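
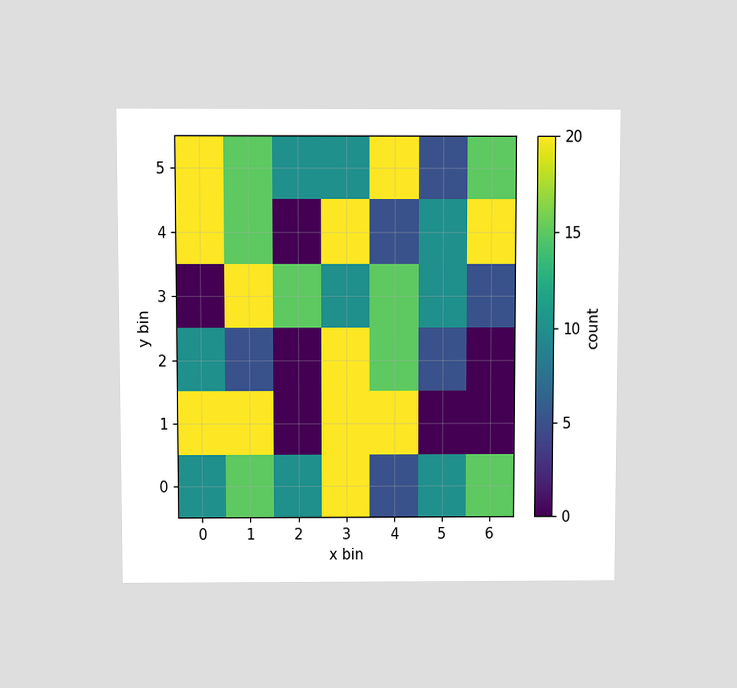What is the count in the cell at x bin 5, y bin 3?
10

The chart is viewed slightly from above. Matching the cell (5, 3) against the colorbar gives 10.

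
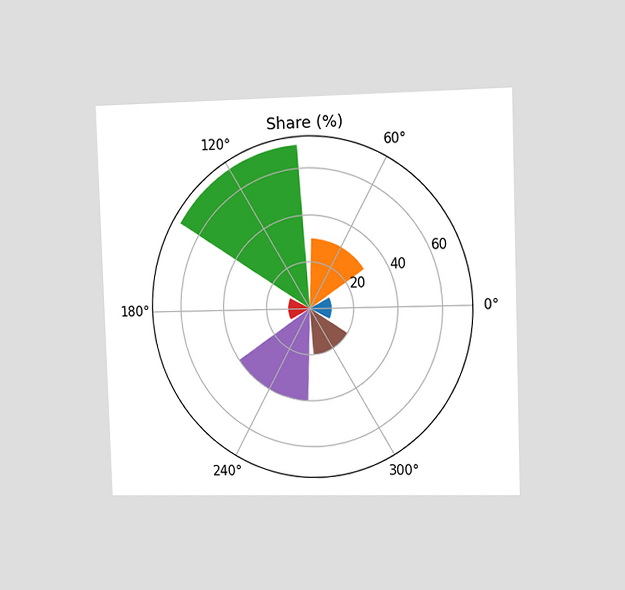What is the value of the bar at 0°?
10%

The chart is viewed slightly from the right. The bar at 0° reaches 10% on the radial axis.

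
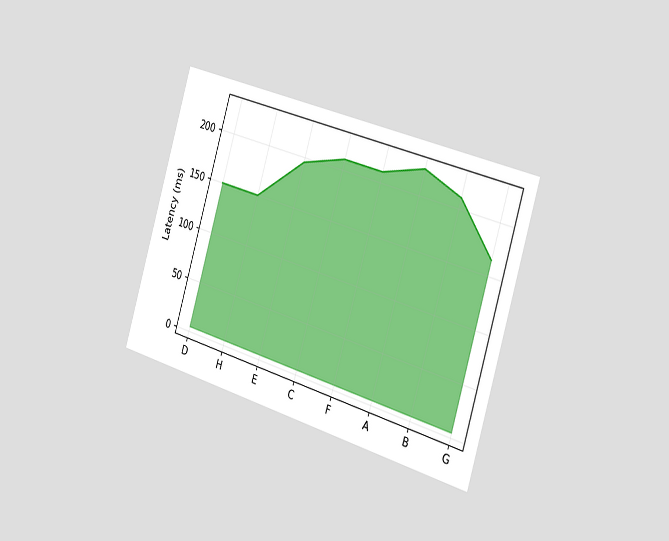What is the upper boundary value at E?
195ms

The chart is tilted about 17° clockwise and viewed slightly from the right. At E the upper boundary is at 195ms.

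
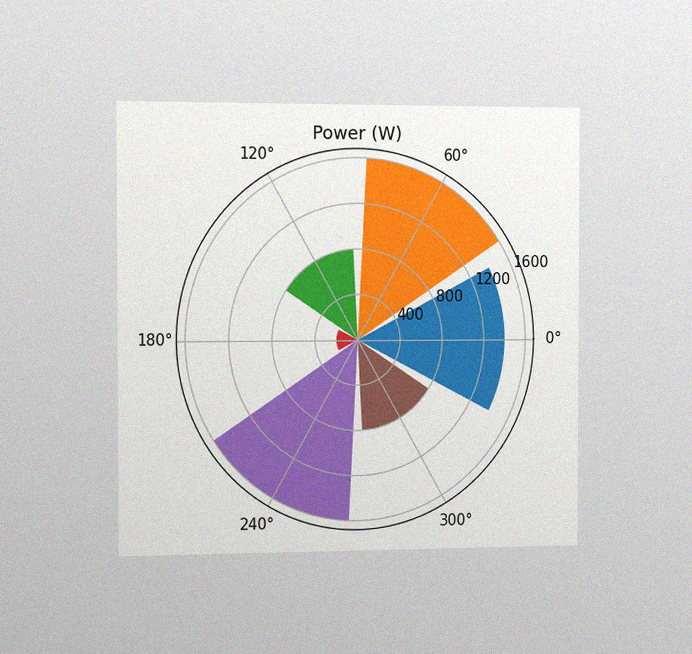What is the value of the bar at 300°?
800W

The chart is viewed slightly from the left, with some photo noise. The bar at 300° reaches 800W on the radial axis.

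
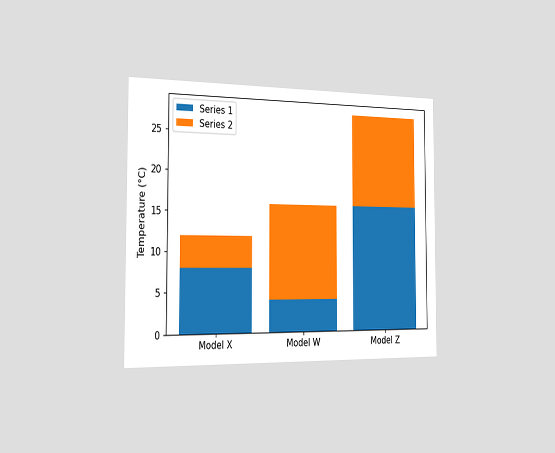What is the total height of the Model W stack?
16°C

The chart is viewed slightly from the left. The Model W stack's top reaches 16°C on the y-axis.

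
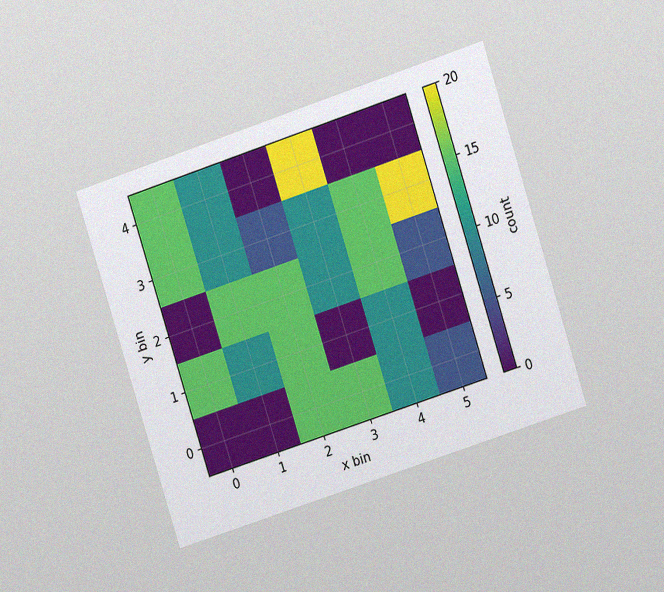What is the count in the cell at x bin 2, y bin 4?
0

The chart is tilted about 18° counter-clockwise and viewed at a slight angle, with some photo noise. Matching the cell (2, 4) against the colorbar gives 0.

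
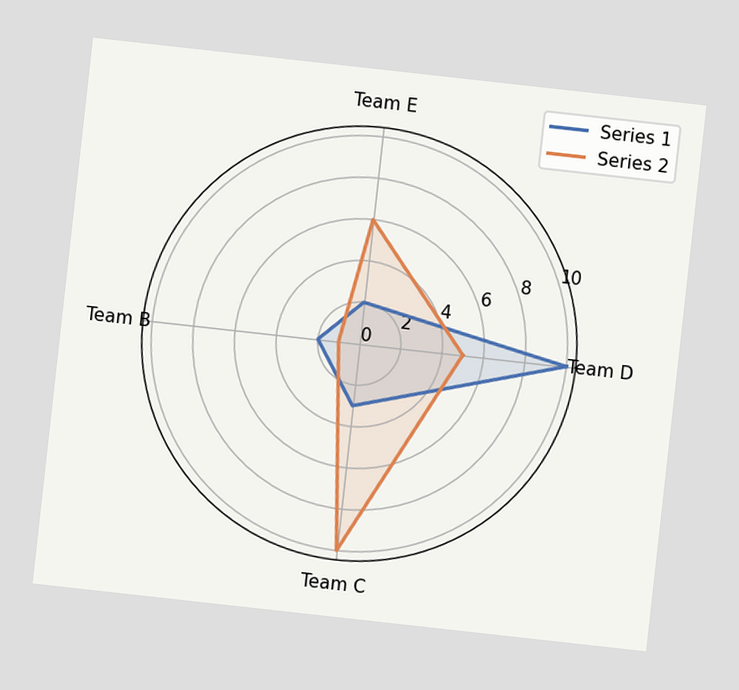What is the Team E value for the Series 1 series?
2

The chart is tilted about 6° clockwise. On the Team E axis, Series 1 reaches 2.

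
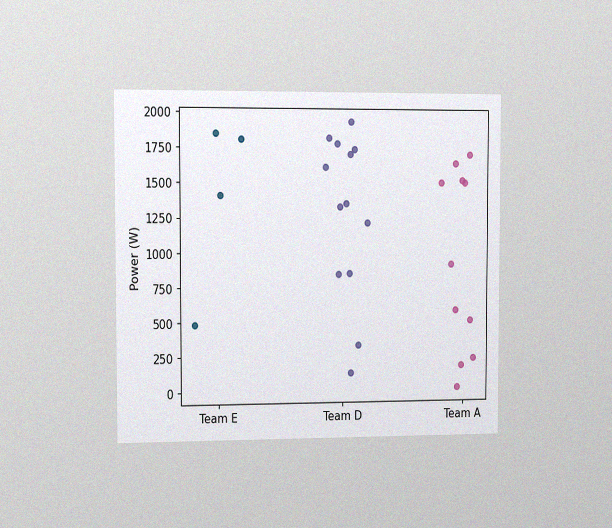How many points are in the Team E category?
The chart is viewed slightly from the left, with some photo noise. Counting the markers in the Team E column gives 4.

4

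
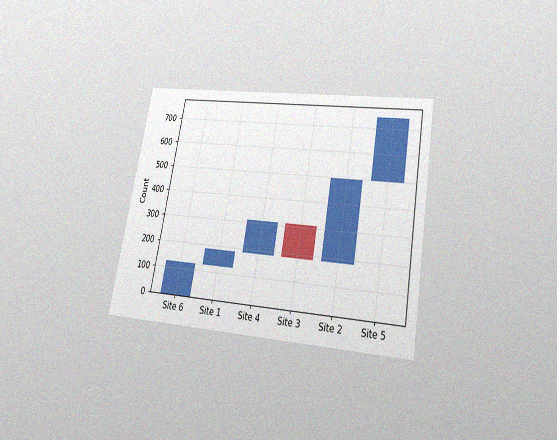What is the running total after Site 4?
310

The chart is tilted about 10° clockwise and viewed slightly from below, with some photo noise. After Site 4 the running total reaches 310.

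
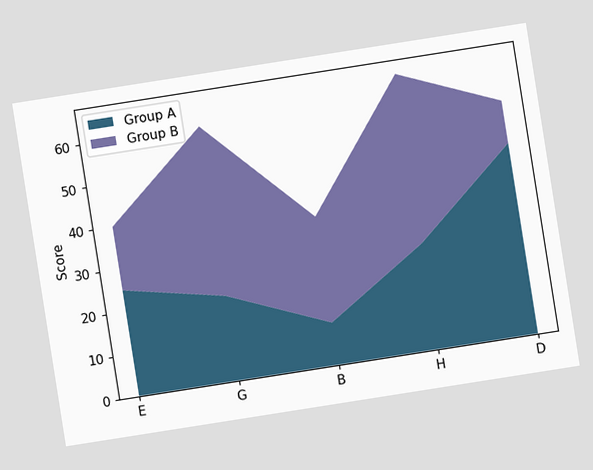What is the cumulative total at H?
65

The chart is tilted about 9° counter-clockwise. The stacked total at H reaches 65.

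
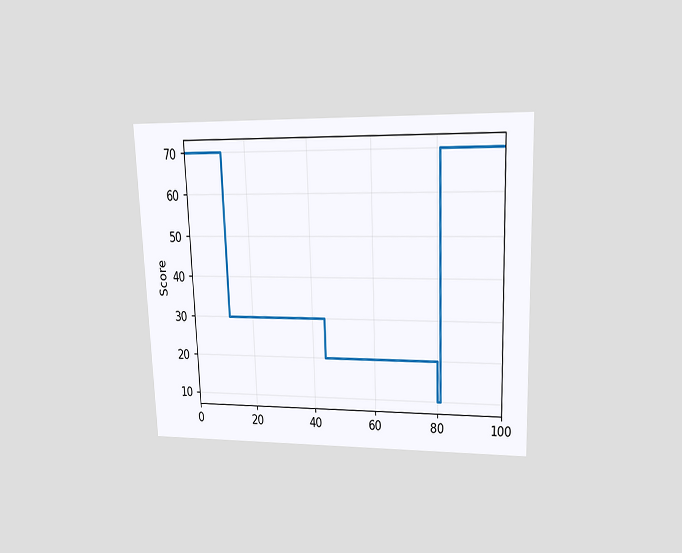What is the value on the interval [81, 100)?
70

The chart is tilted about 2° counter-clockwise and viewed at a slight angle. On [81, 100) the step sits at 70.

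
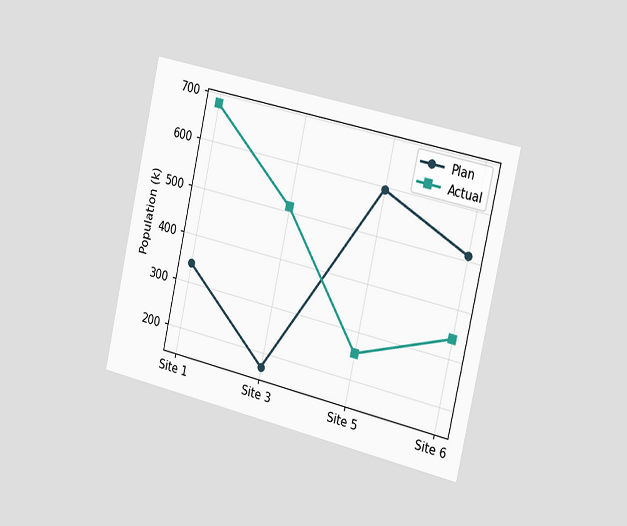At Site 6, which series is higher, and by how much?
The chart is tilted about 13° clockwise and viewed slightly from the right. At Site 6, Plan sits above the other line by 170k.

Plan, by 170k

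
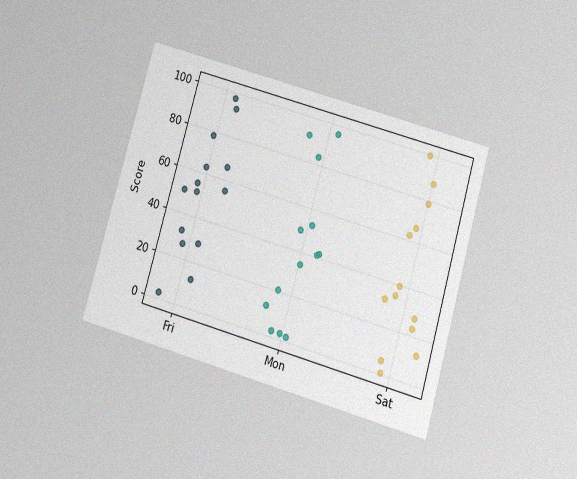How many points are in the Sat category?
The chart is tilted about 16° clockwise and viewed slightly from below, with some photo noise. Counting the markers in the Sat column gives 13.

13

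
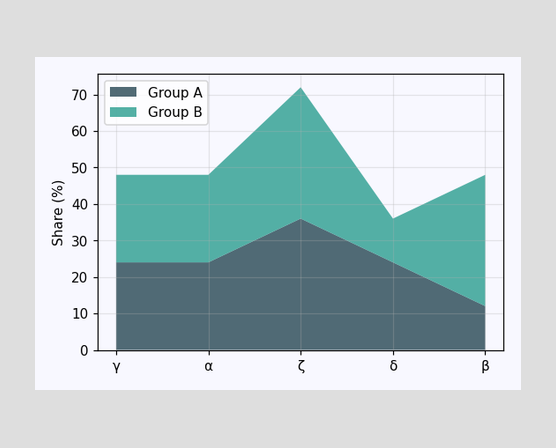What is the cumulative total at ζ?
72%

The stacked total at ζ reaches 72%.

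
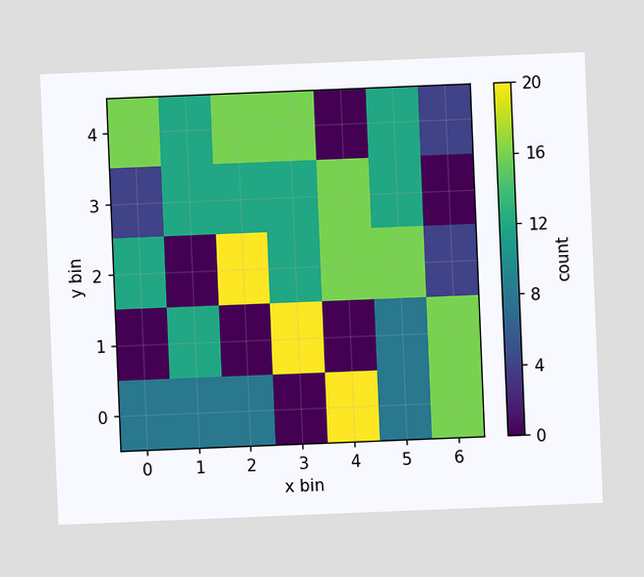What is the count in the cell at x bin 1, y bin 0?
8

The chart is tilted about 2° counter-clockwise. Matching the cell (1, 0) against the colorbar gives 8.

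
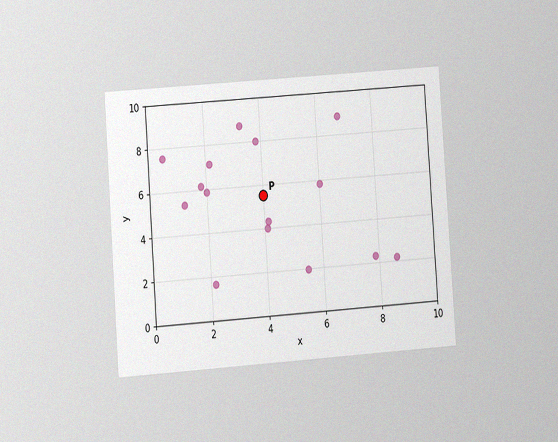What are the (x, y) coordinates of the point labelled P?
(4, 5.5)

The chart is tilted about 4° counter-clockwise and viewed at a slight angle, with some photo noise. Following the gridlines from P to each axis, P sits at (4, 5.5).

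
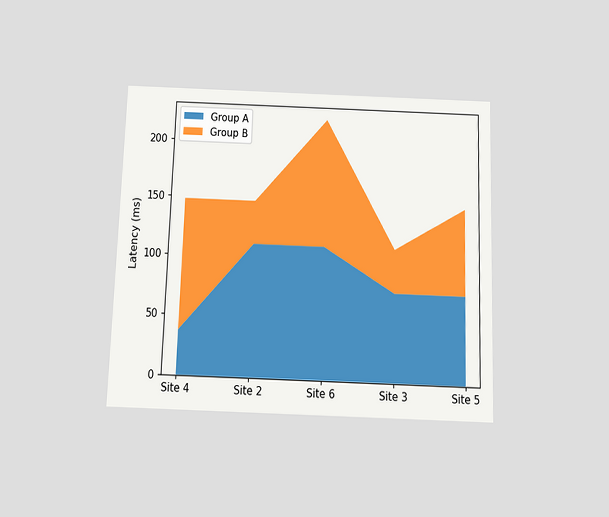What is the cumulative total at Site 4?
148ms

The chart is viewed slightly from below. The stacked total at Site 4 reaches 148ms.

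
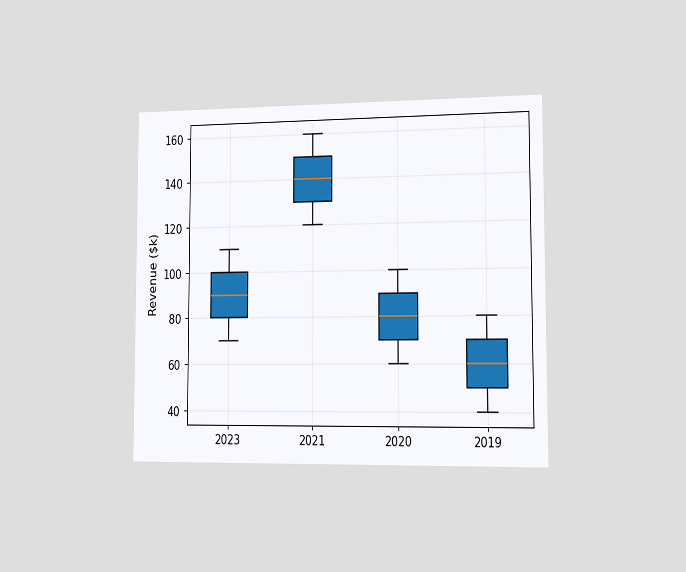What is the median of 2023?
The chart is viewed slightly from the right. The median line in the 2023 box sits at $90k.

$90k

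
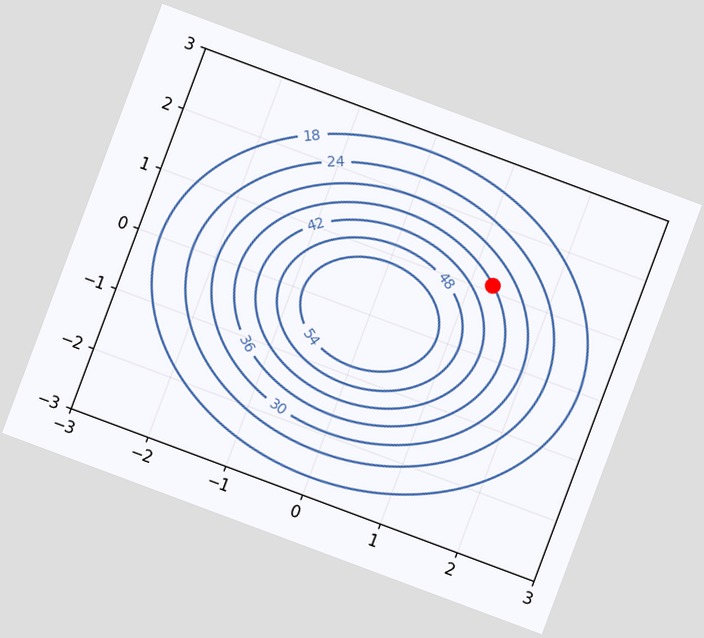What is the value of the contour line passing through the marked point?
The chart is tilted about 20° clockwise. The marked point sits on the contour labelled 36.

36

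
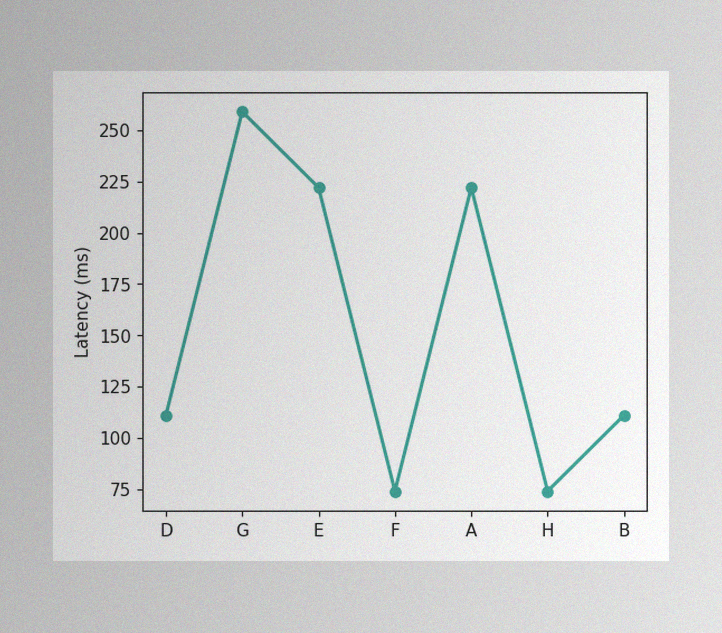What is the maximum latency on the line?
259ms

The image has some photo noise and uneven lighting. The highest point is at G, and reading across to the y-axis gives 259ms.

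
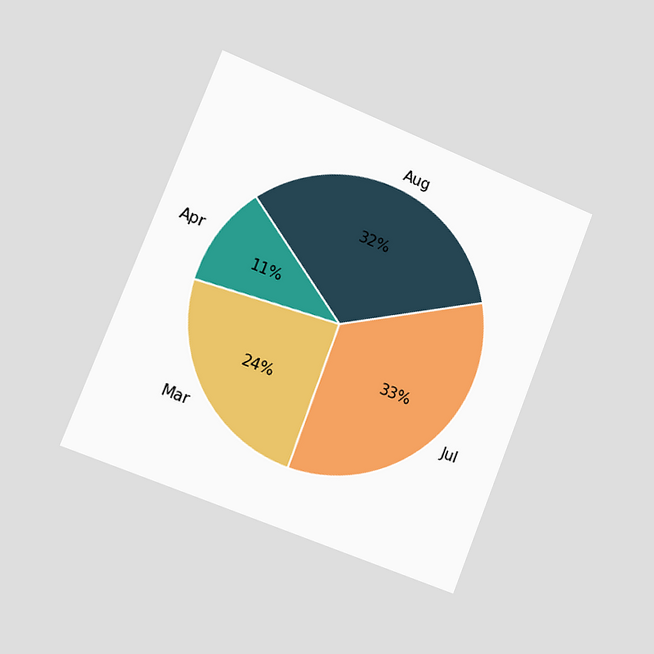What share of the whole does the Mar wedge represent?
The chart is tilted about 22° clockwise and viewed slightly from the left. The Mar slice takes up 24% of the pie.

24%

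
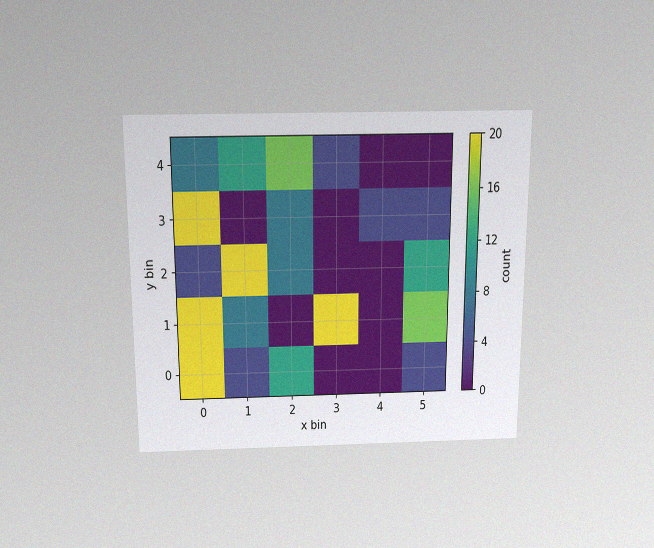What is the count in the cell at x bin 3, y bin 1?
20

The chart is viewed slightly from above, with some photo noise. Matching the cell (3, 1) against the colorbar gives 20.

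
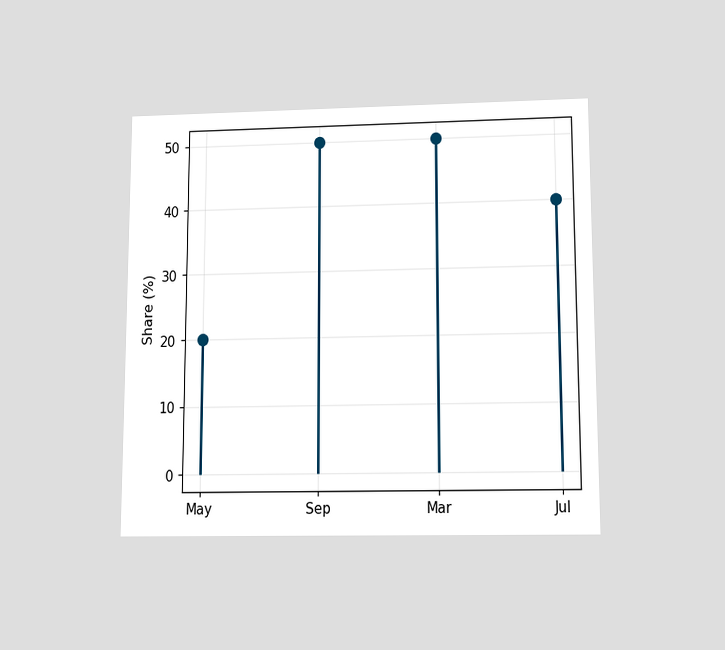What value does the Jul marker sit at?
The chart is viewed slightly from below. The Jul marker sits at 40%.

40%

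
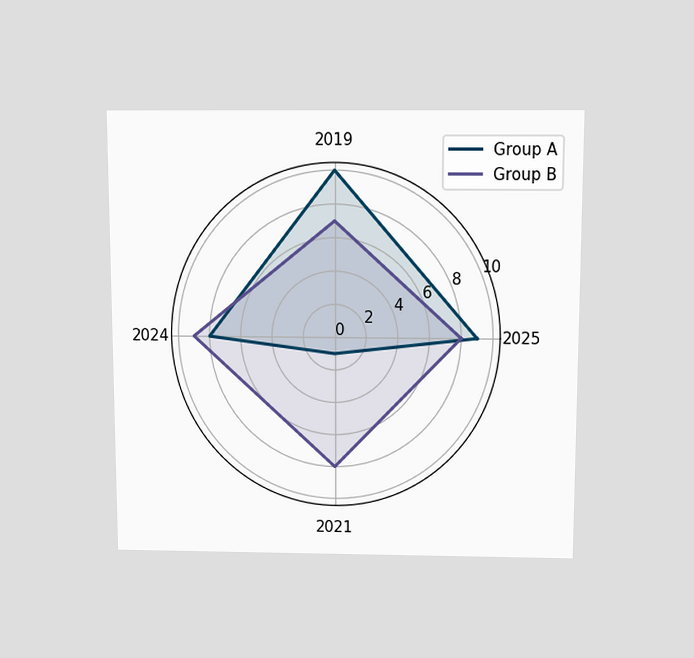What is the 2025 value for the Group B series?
8

The chart is viewed slightly from above. On the 2025 axis, Group B reaches 8.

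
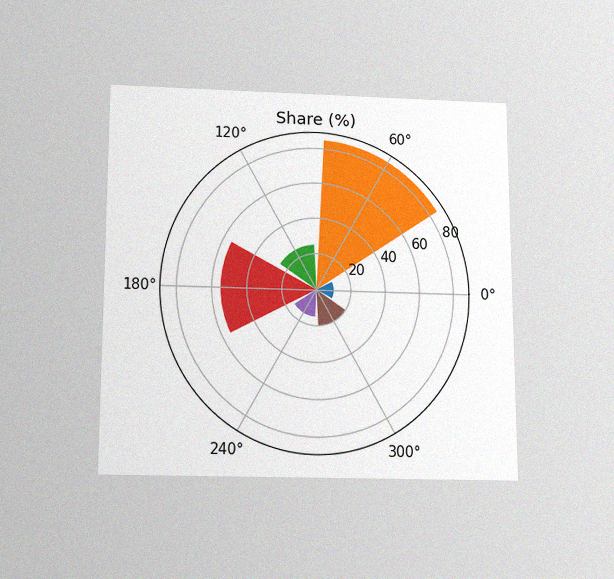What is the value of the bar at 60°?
The chart is viewed slightly from below, with some photo noise. The bar at 60° reaches 85% on the radial axis.

85%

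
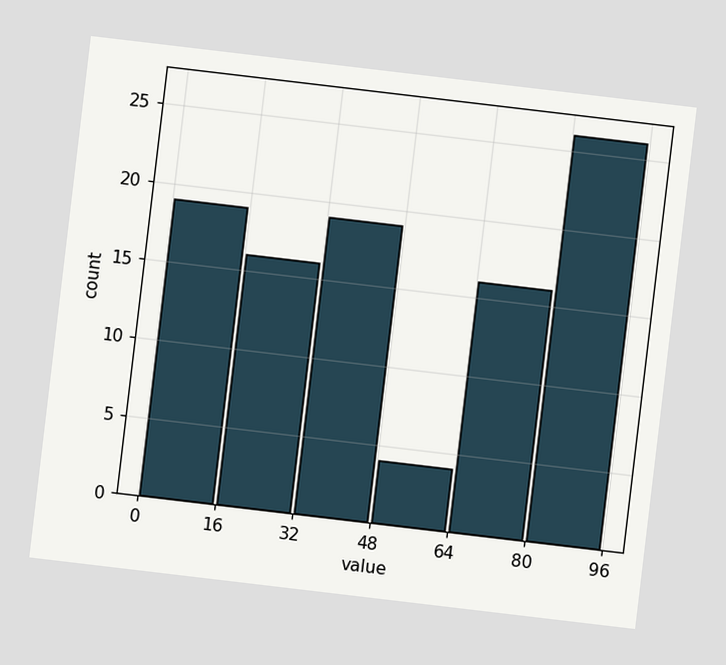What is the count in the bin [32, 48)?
The chart is tilted about 7° clockwise. The [32, 48) bin has height 19.

19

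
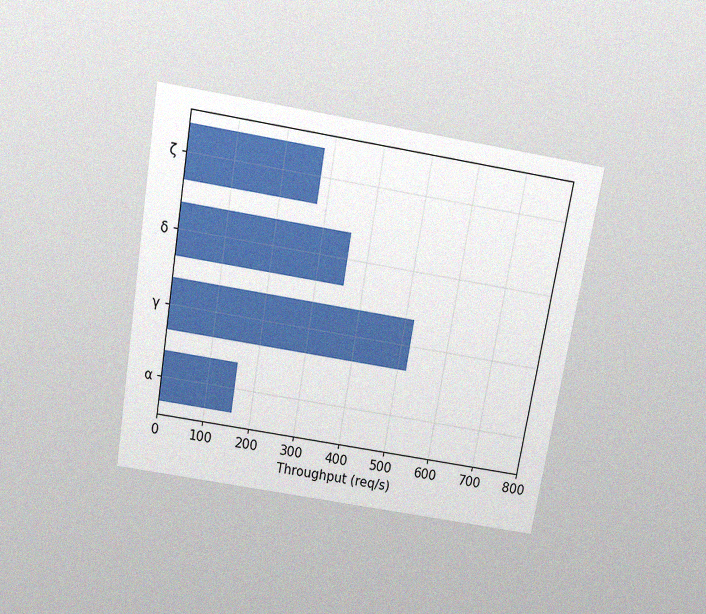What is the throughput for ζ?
The chart is tilted about 10° clockwise and viewed slightly from above, with some photo noise. Reading along the chart's x-axis, the ζ bar reaches 280req/s.

280req/s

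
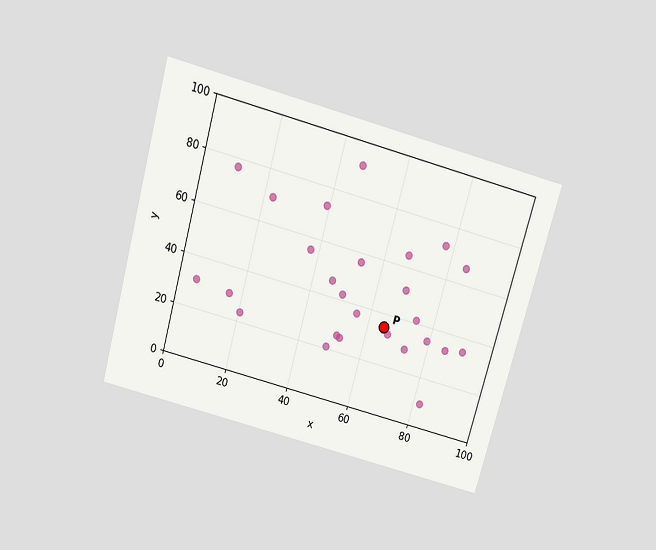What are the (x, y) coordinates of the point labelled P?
(65, 35)

The chart is tilted about 15° clockwise and viewed slightly from above. Following the gridlines from P to each axis, P sits at (65, 35).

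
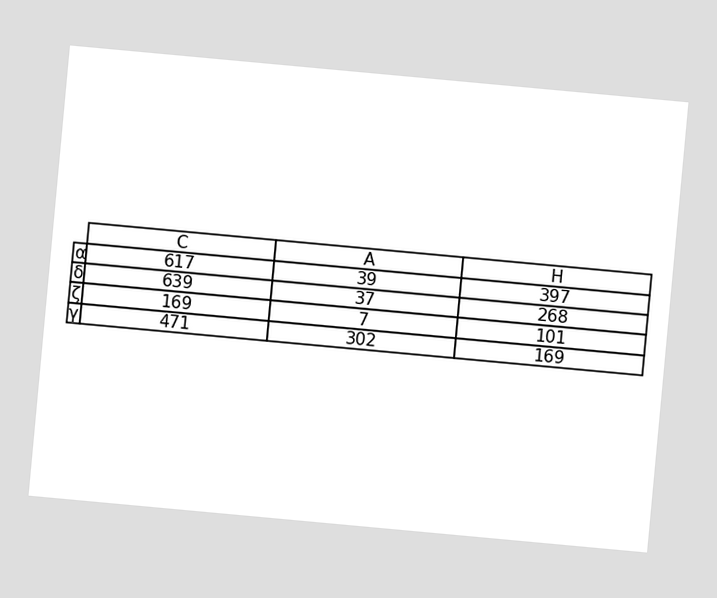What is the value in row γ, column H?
169

The chart is tilted about 5° clockwise. The (γ, H) cell reads 169.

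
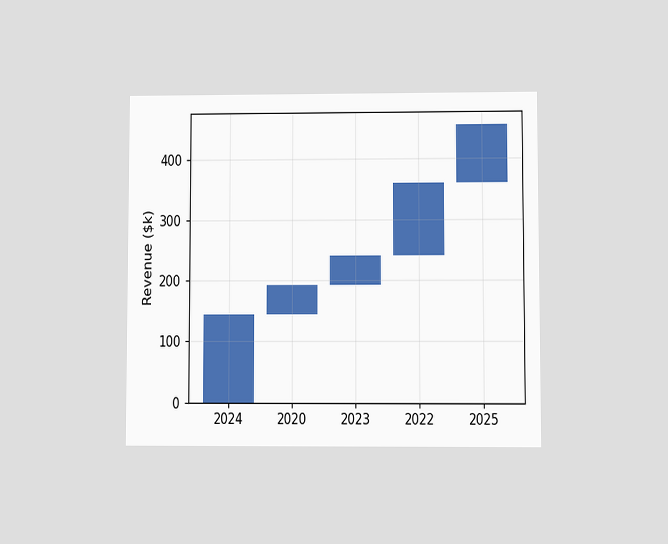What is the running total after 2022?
$360k

The chart is viewed at a slight angle. After 2022 the running total reaches $360k.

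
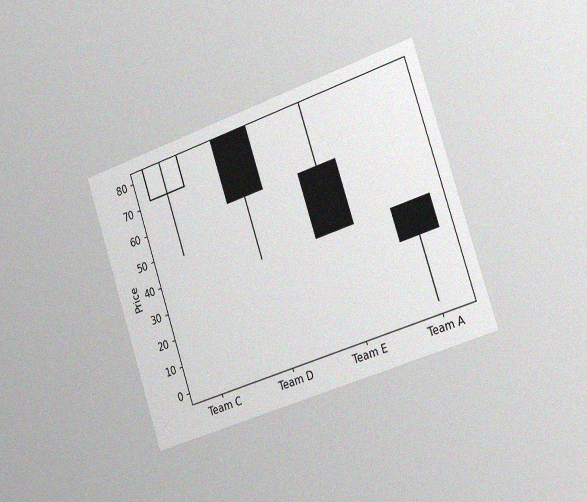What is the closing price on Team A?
The chart is tilted about 18° counter-clockwise and viewed slightly from the right, with some photo noise. The Team A candle closes at 24.

24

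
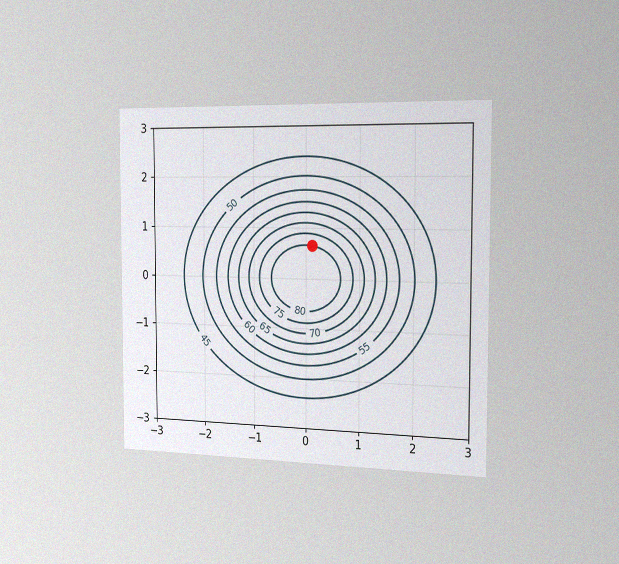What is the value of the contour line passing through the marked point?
The chart is viewed slightly from the right, with some photo noise. The marked point sits on the contour labelled 80.

80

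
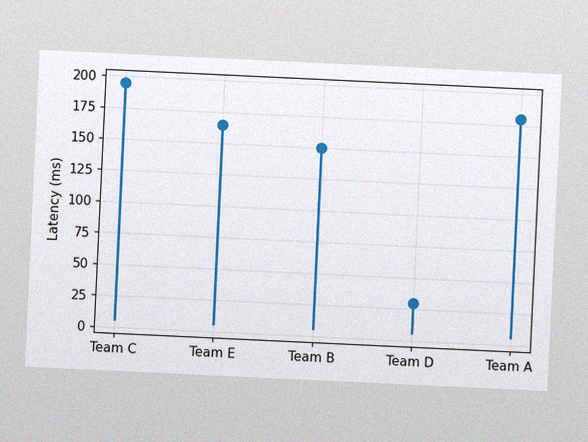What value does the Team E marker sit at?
The chart is tilted about 3° clockwise, with some photo noise. The Team E marker sits at 165ms.

165ms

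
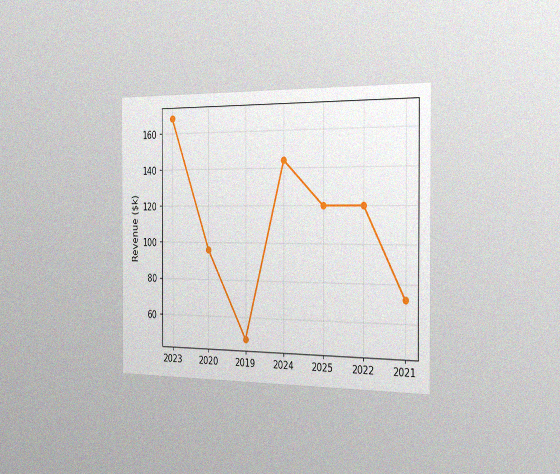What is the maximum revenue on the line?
$168k

The chart is viewed slightly from the right, with some photo noise. The highest point is at 2023, and reading across to the y-axis gives $168k.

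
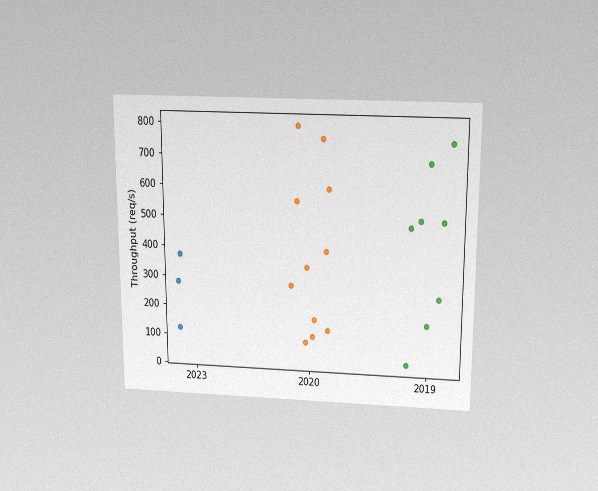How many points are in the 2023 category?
The chart is viewed slightly from above, with some photo noise. Counting the markers in the 2023 column gives 3.

3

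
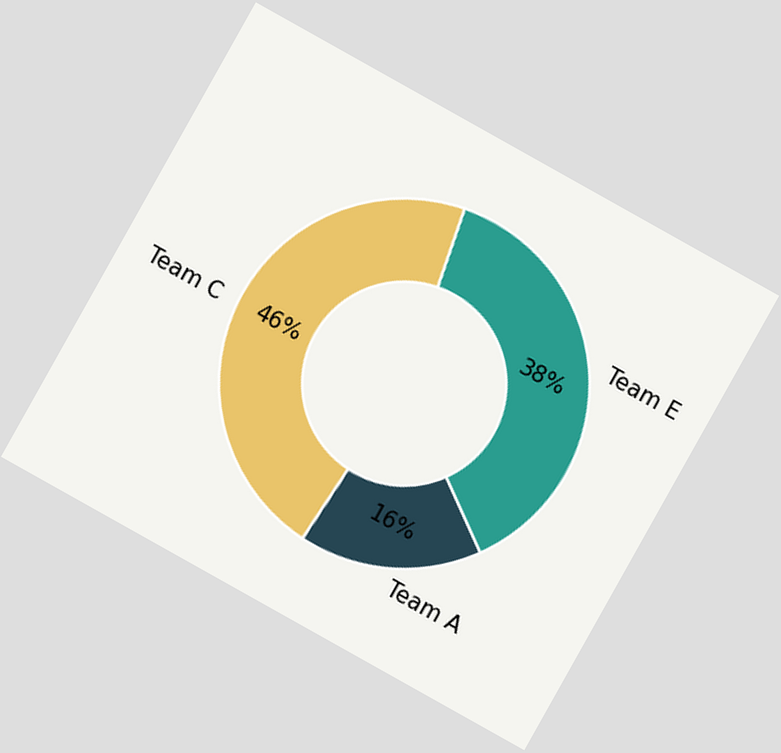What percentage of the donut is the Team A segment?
The chart is tilted about 29° clockwise. The Team A segment takes up 16% of the ring.

16%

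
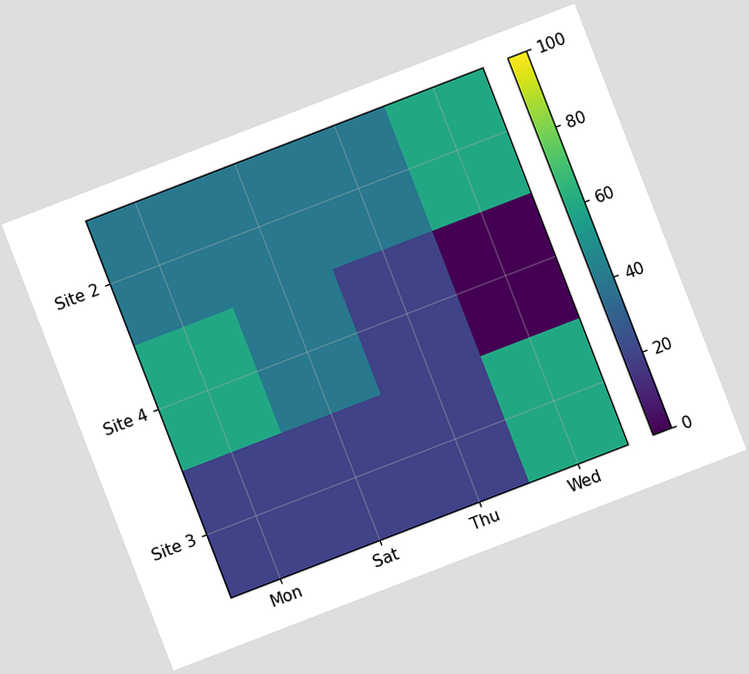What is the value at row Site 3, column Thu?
The chart is tilted about 21° counter-clockwise. Matching cell (Site 3, Thu) against the colorbar gives 20.

20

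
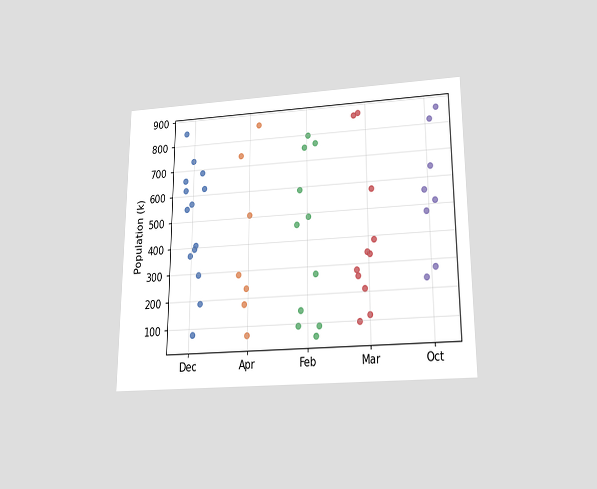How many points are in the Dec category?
The chart is viewed slightly from below. Counting the markers in the Dec column gives 14.

14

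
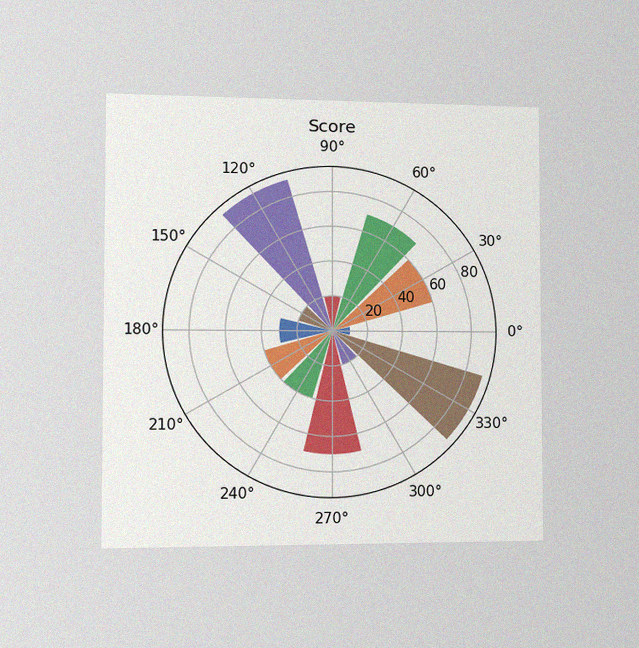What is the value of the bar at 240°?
40

The chart is viewed slightly from the left, with some photo noise. The bar at 240° reaches 40 on the radial axis.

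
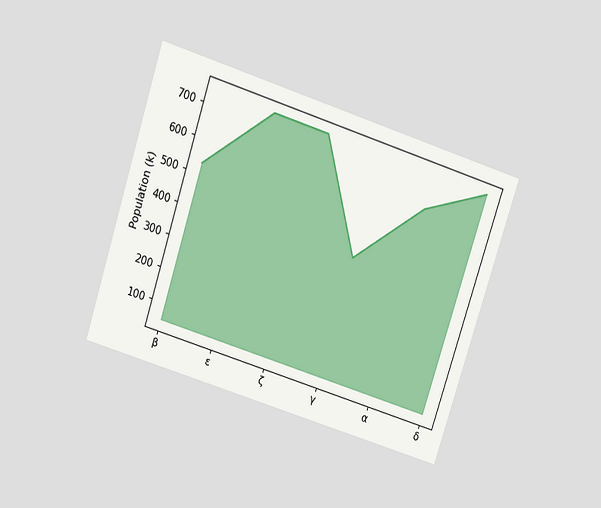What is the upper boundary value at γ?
424k

The chart is tilted about 18° clockwise and viewed slightly from above. At γ the upper boundary is at 424k.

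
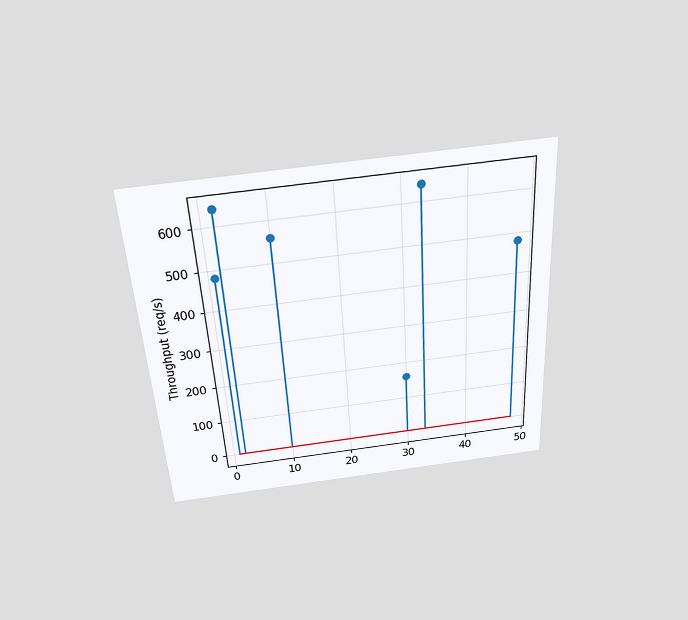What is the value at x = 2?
640req/s

The chart is tilted about 3° counter-clockwise and viewed slightly from above. The stem at x=2 reaches 640req/s.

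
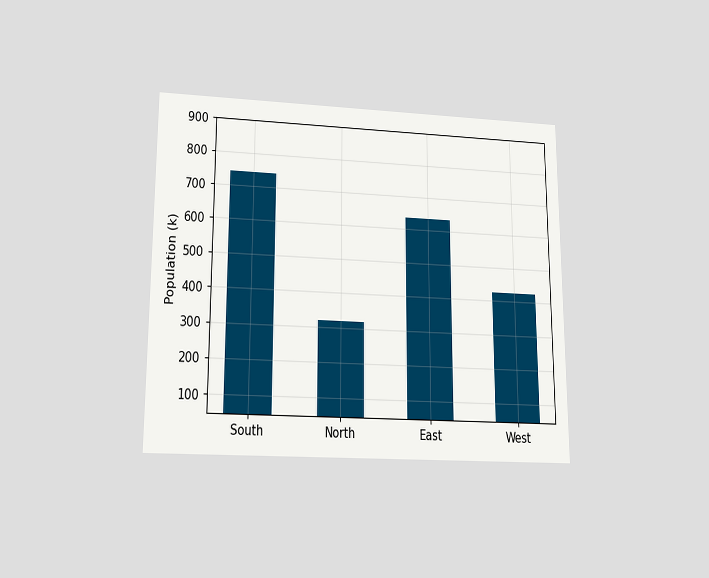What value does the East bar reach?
636k

The chart is viewed slightly from below. Reading along the chart's y-axis, the East bar reaches 636k.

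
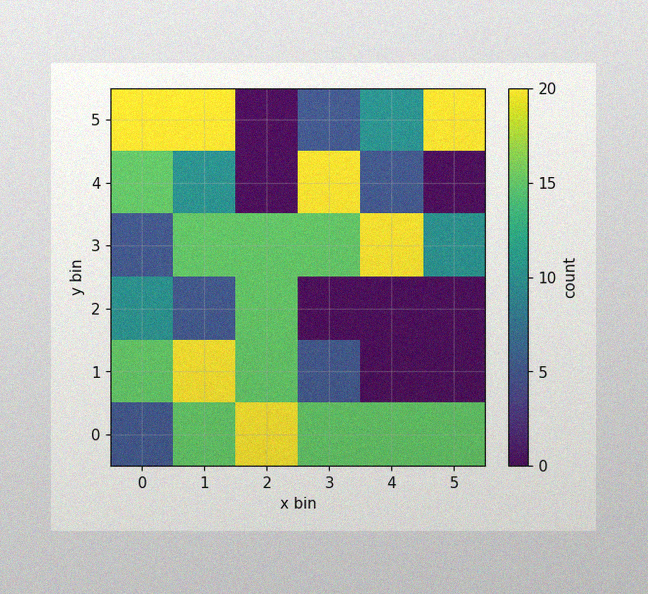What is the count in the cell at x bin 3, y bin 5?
5

The image has some photo noise and uneven lighting. Matching the cell (3, 5) against the colorbar gives 5.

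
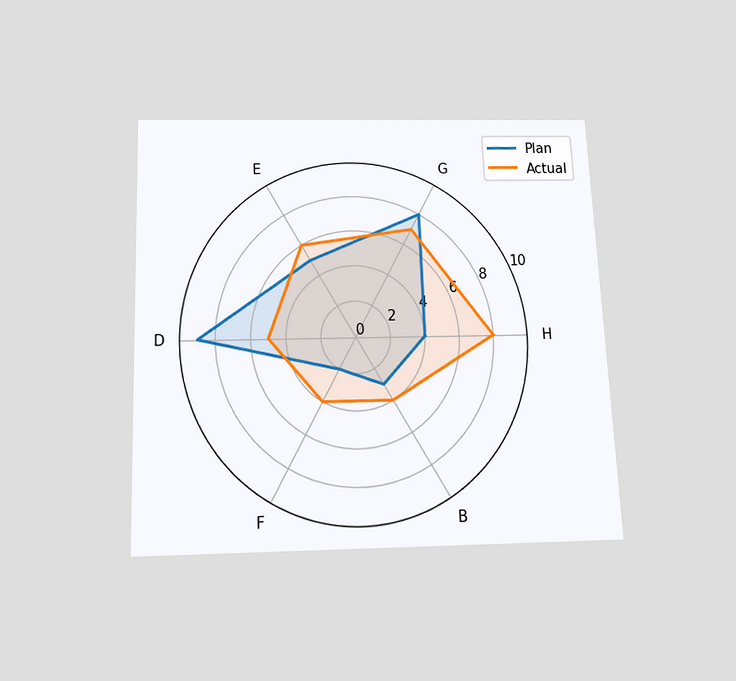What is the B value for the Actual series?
The chart is tilted about 2° counter-clockwise and viewed slightly from below. On the B axis, Actual reaches 4.

4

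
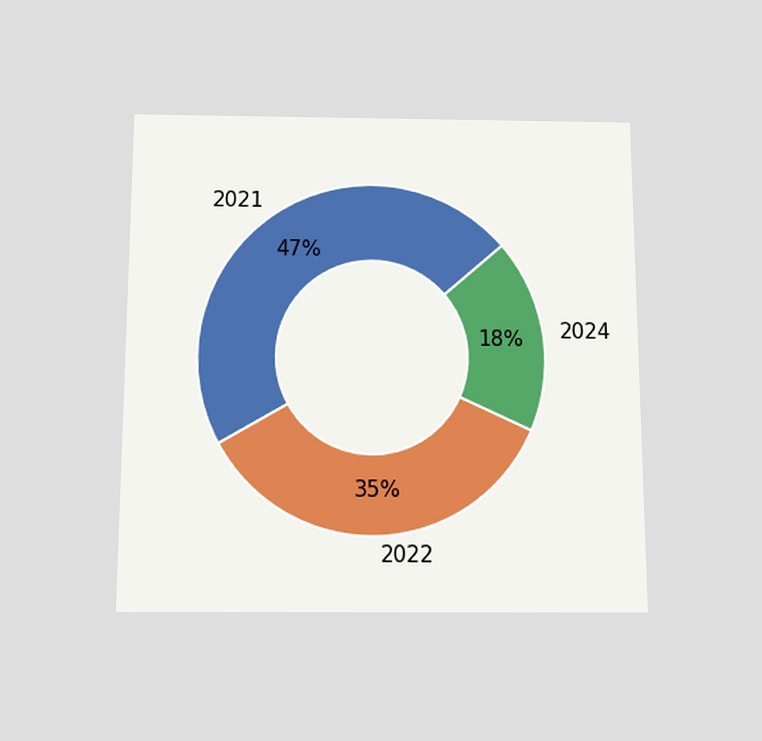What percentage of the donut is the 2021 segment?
The chart is viewed slightly from below. The 2021 segment takes up 47% of the ring.

47%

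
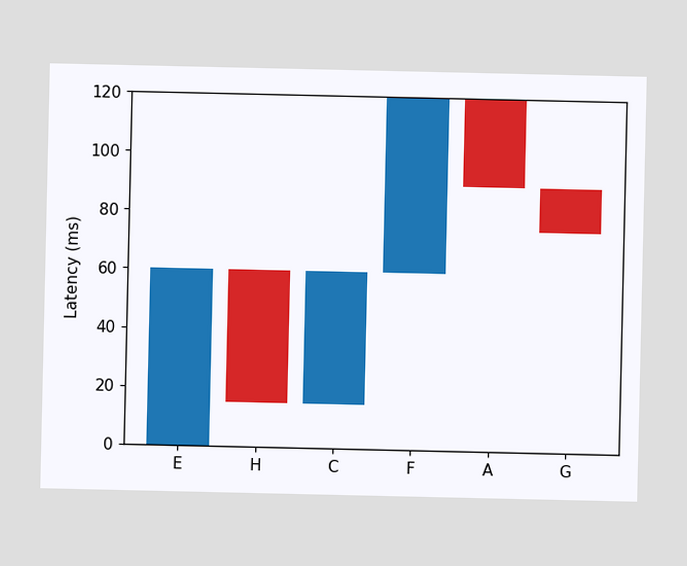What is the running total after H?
15ms

After H the running total reaches 15ms.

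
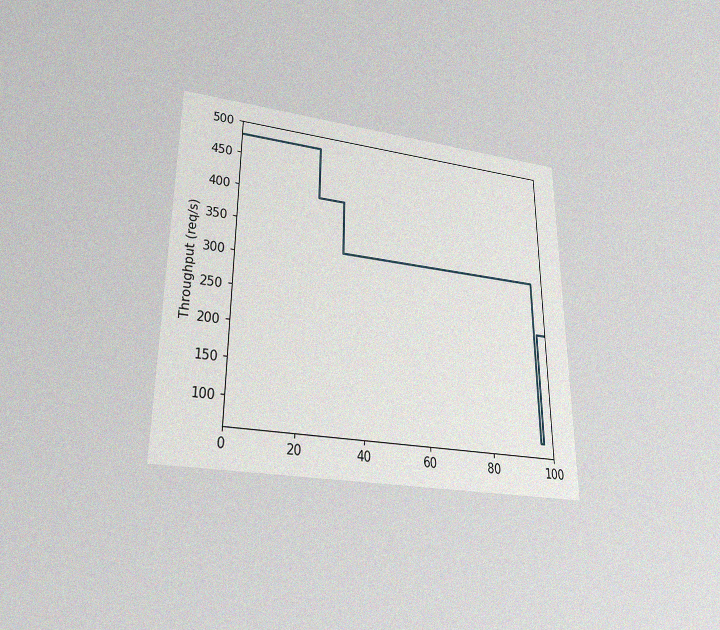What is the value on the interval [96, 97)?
80req/s

The chart is viewed slightly from below, with some photo noise. On [96, 97) the step sits at 80req/s.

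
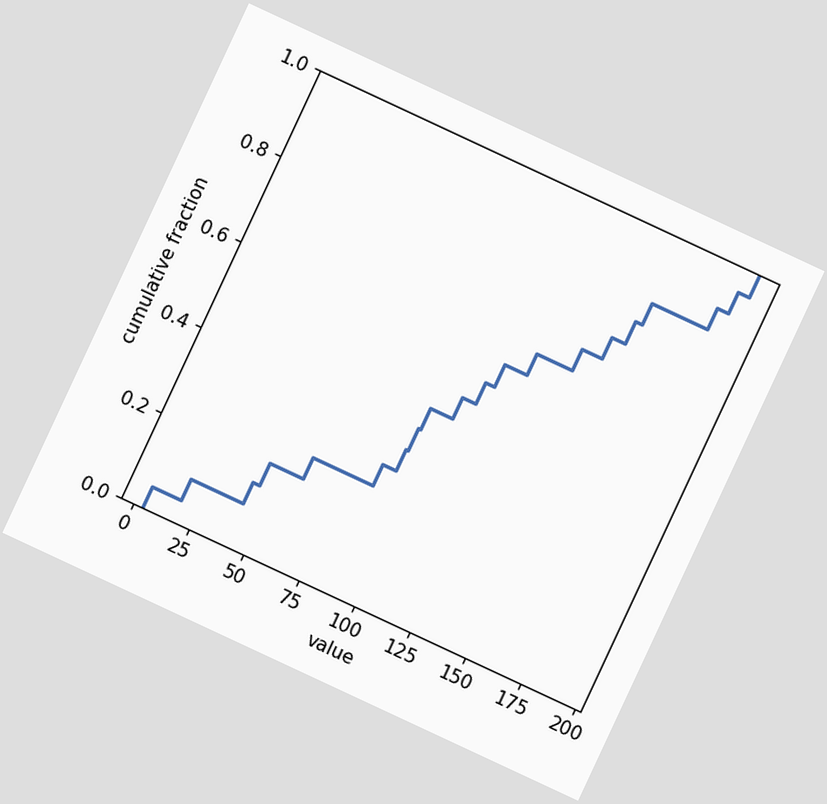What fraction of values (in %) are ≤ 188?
95%

The chart is tilted about 25° clockwise. At x=188 the ECDF step is at 95%.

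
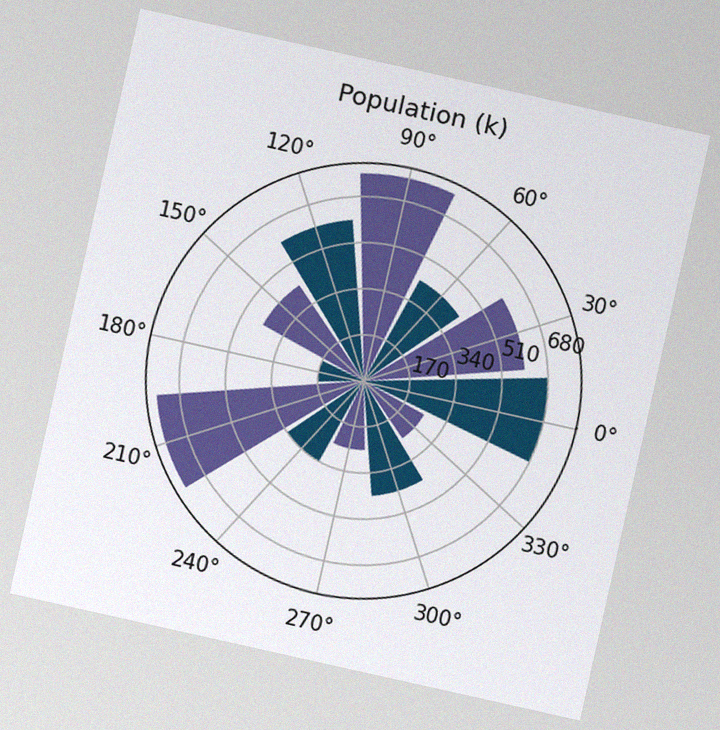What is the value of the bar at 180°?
170k

The chart is tilted about 13° clockwise, with some photo noise. The bar at 180° reaches 170k on the radial axis.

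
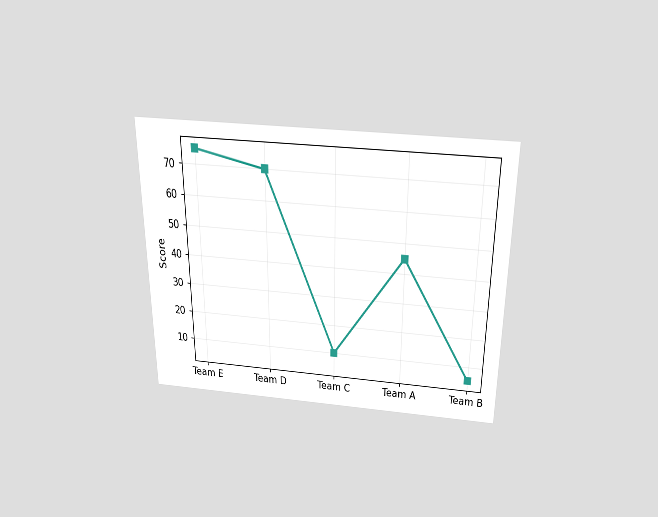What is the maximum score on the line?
The chart is viewed slightly from above. The highest point is at Team E, and reading across to the y-axis gives 75.

75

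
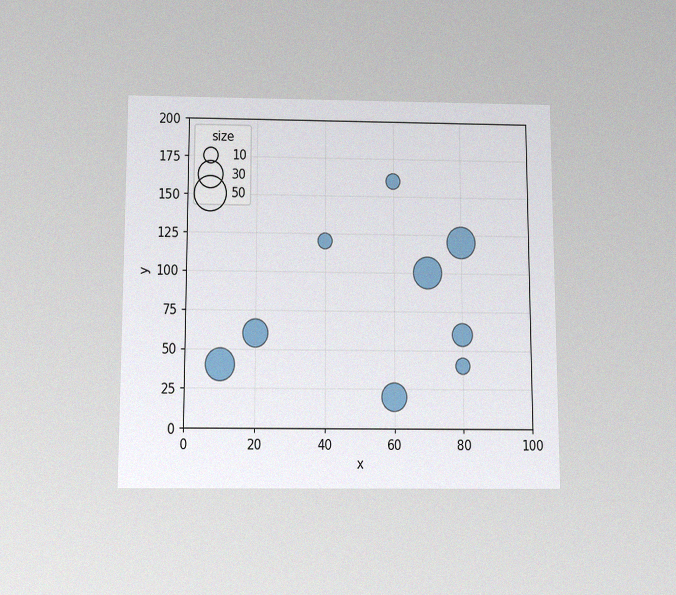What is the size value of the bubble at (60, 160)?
The chart is viewed slightly from below, with some photo noise. Matching the bubble at (60, 160) against the size legend gives 10.

10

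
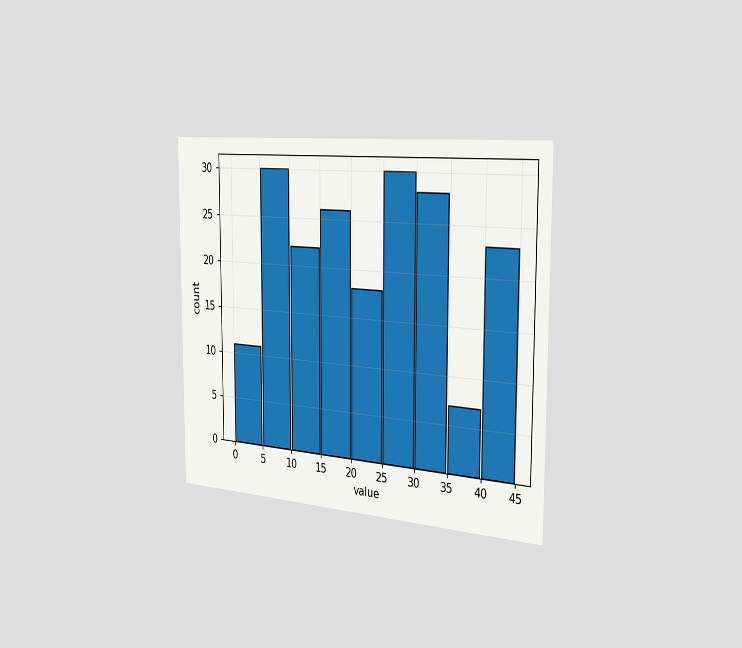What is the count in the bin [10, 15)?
22

The chart is viewed slightly from the right. The [10, 15) bin has height 22.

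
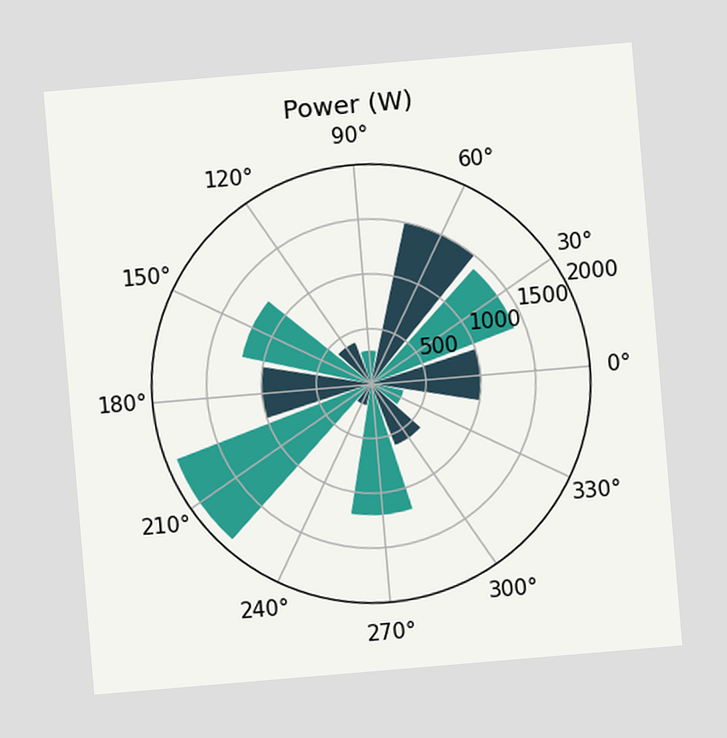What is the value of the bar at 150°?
1200W

The chart is tilted about 5° counter-clockwise. The bar at 150° reaches 1200W on the radial axis.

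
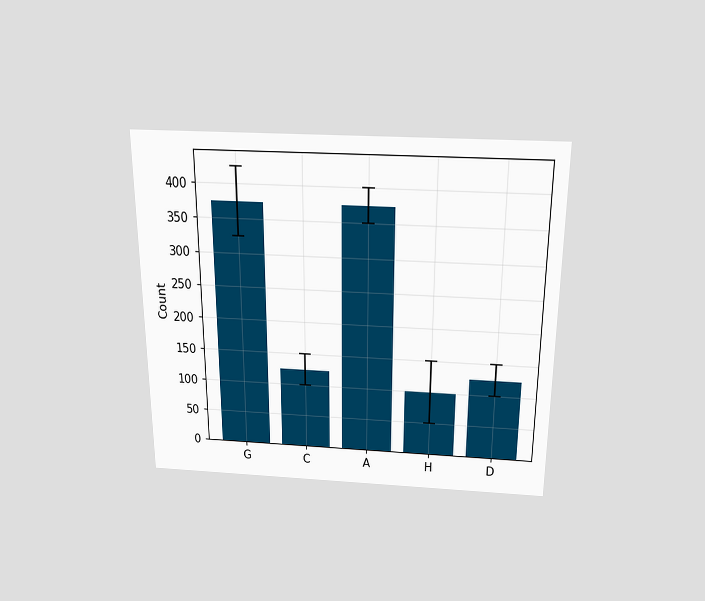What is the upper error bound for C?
150

The chart is viewed slightly from above. The C bar's upper whisker reaches 150.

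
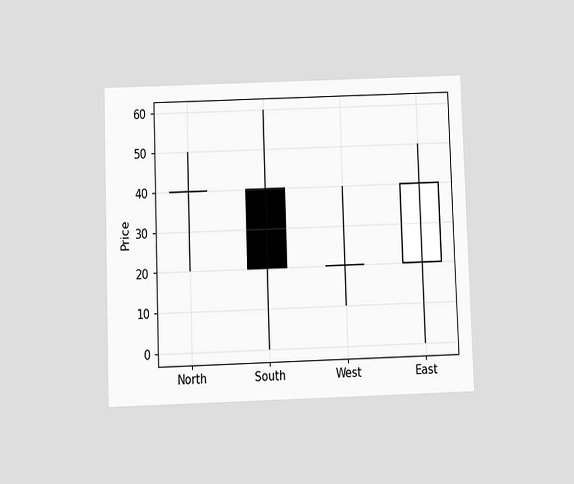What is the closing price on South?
The chart is viewed at a slight angle. The South candle closes at 20.

20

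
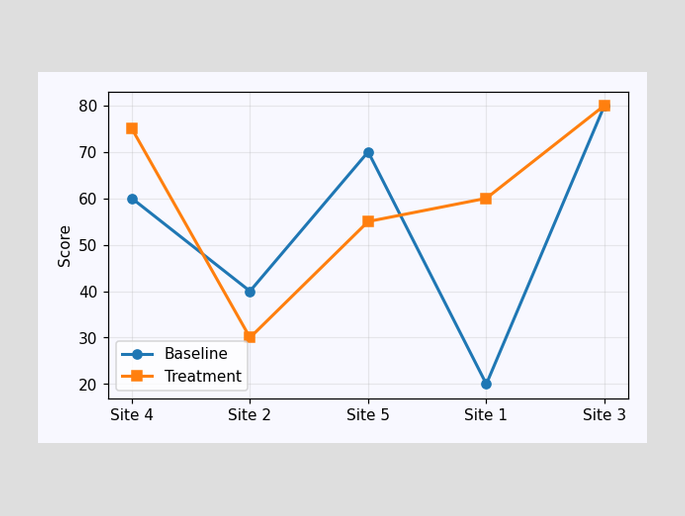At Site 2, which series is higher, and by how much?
Baseline, by 10

At Site 2, Baseline sits above the other line by 10.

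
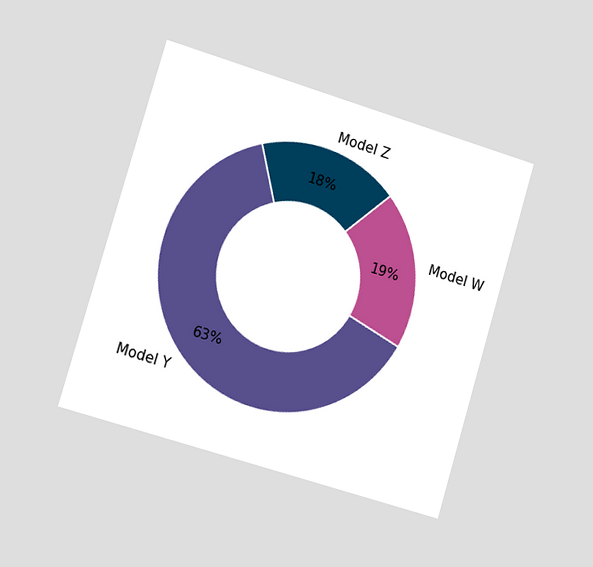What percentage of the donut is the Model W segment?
The chart is tilted about 17° clockwise and viewed slightly from the left. The Model W segment takes up 19% of the ring.

19%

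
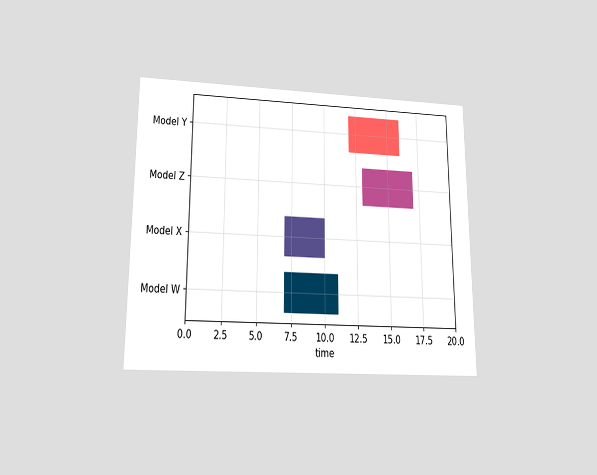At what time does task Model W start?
7

The chart is viewed slightly from below. The Model W bar begins at t=7.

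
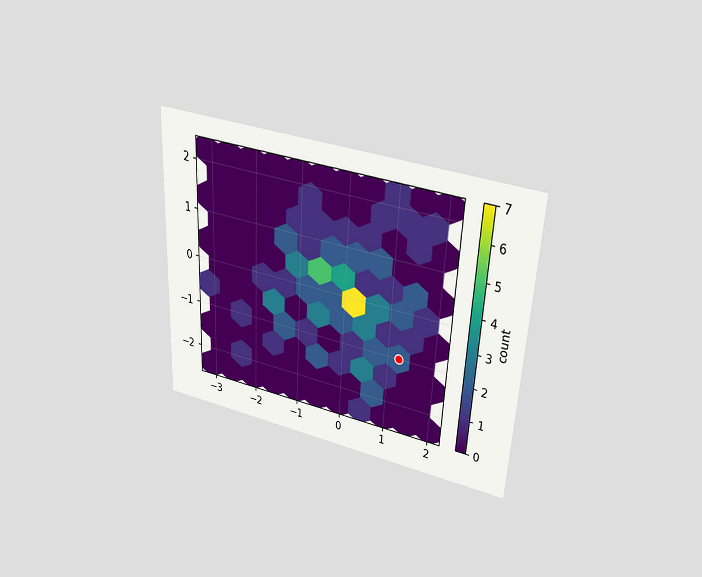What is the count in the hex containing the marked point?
The chart is tilted about 3° clockwise and viewed slightly from above. The marked hex reads 2 on the colorbar.

2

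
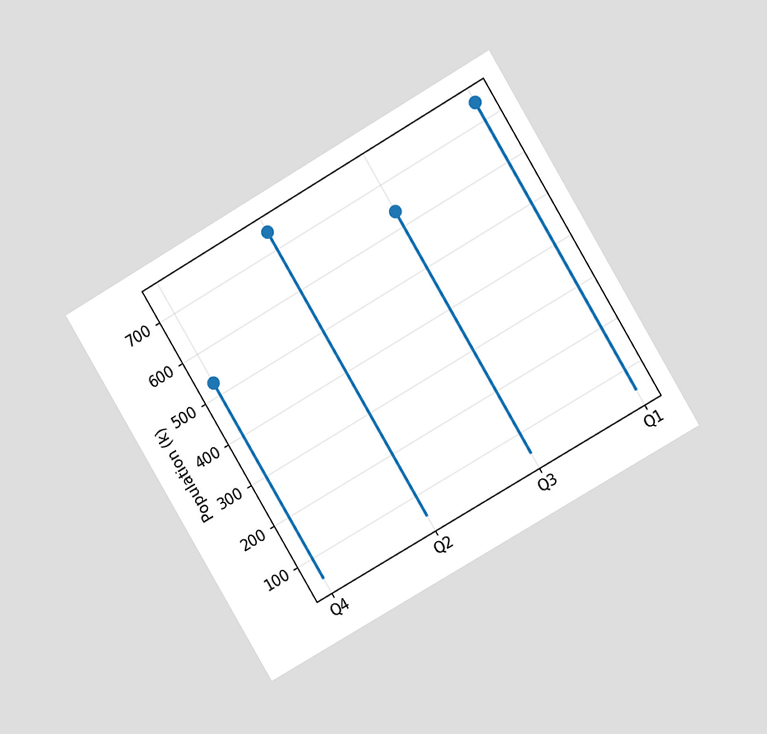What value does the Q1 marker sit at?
The chart is tilted about 31° counter-clockwise and viewed at a slight angle. The Q1 marker sits at 742k.

742k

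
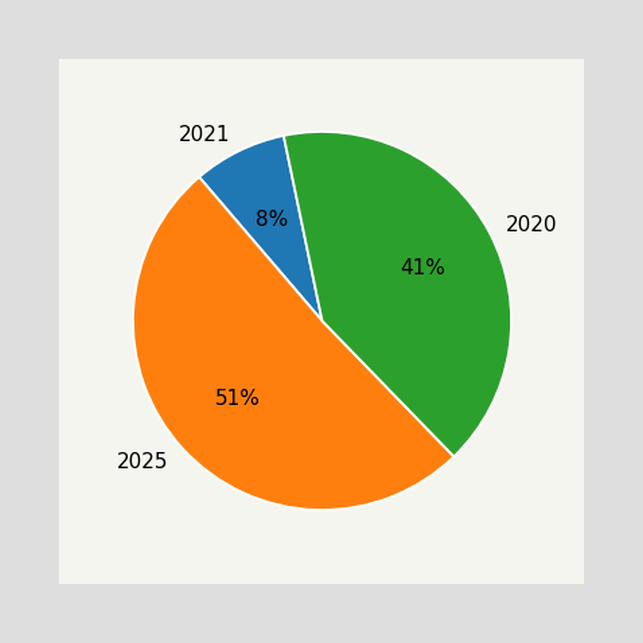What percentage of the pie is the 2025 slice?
The 2025 slice takes up 51% of the pie.

51%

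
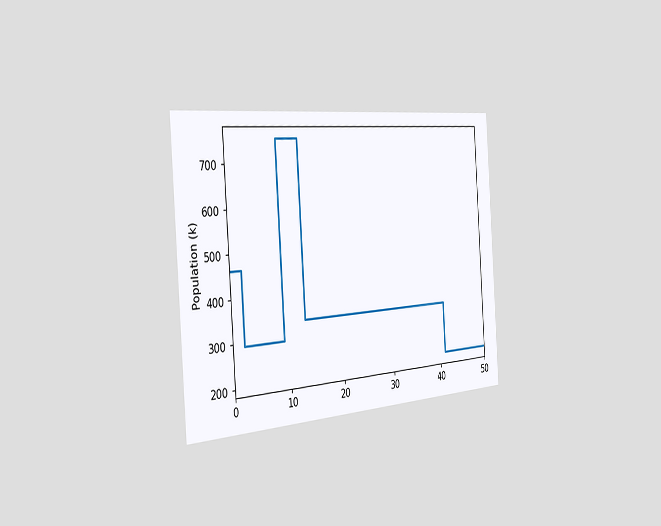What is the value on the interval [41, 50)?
The chart is tilted about 4° counter-clockwise and viewed slightly from the left. On [41, 50) the step sits at 210k.

210k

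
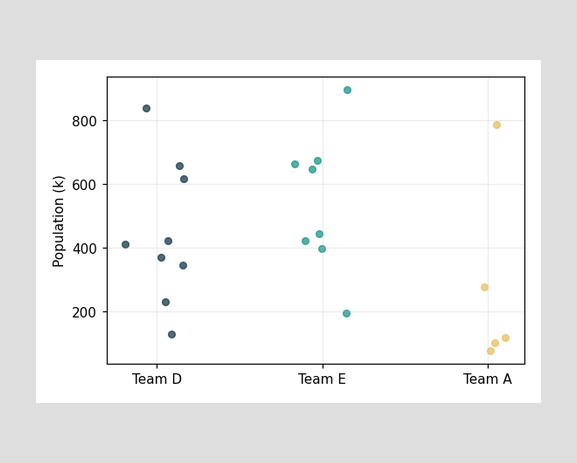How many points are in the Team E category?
8

Counting the markers in the Team E column gives 8.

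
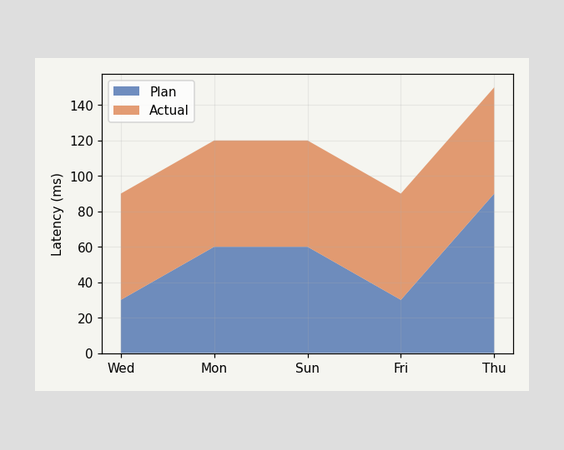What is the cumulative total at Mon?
The stacked total at Mon reaches 120ms.

120ms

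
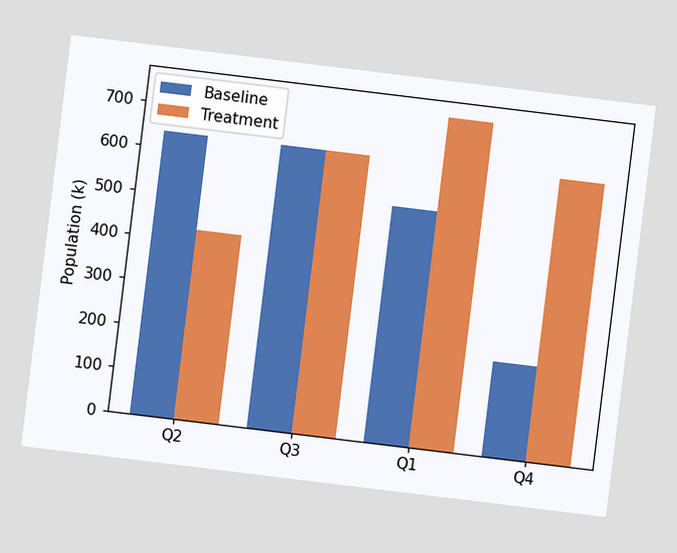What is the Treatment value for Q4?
636k

The chart is tilted about 7° clockwise. The Treatment bar at Q4 reaches 636k on the y-axis.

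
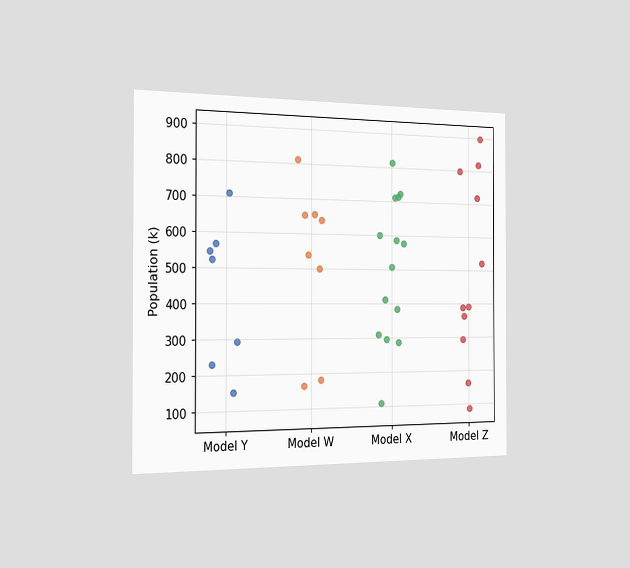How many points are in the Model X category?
14

The chart is viewed slightly from the left. Counting the markers in the Model X column gives 14.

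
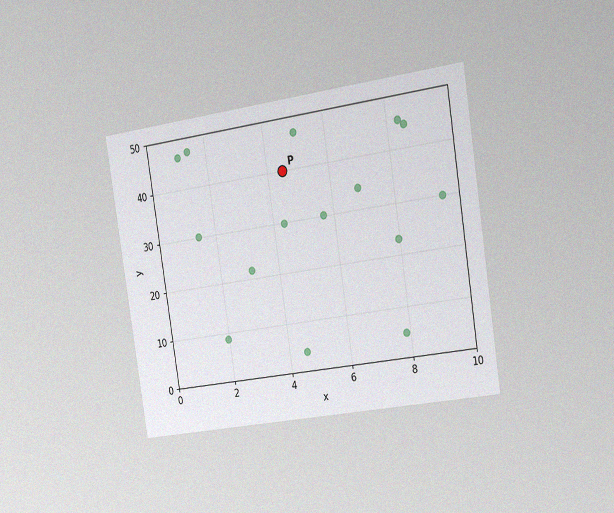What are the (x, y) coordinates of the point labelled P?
The chart is tilted about 9° counter-clockwise and viewed slightly from the right, with some photo noise. Following the gridlines from P to each axis, P sits at (4.5, 40).

(4.5, 40)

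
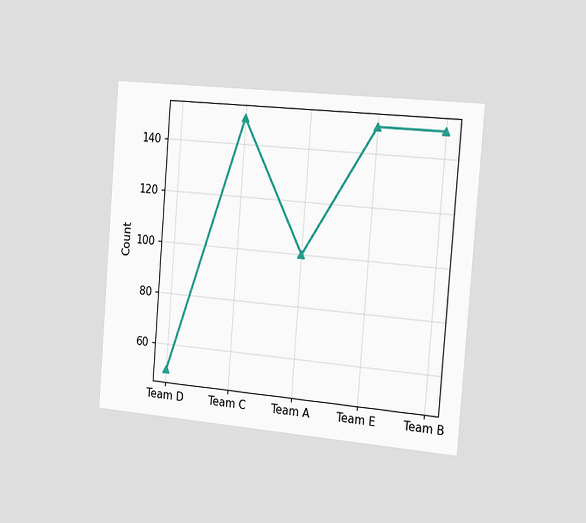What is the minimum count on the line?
50

The chart is tilted about 5° clockwise and viewed slightly from the right. The lowest point is at Team D, and reading across to the y-axis gives 50.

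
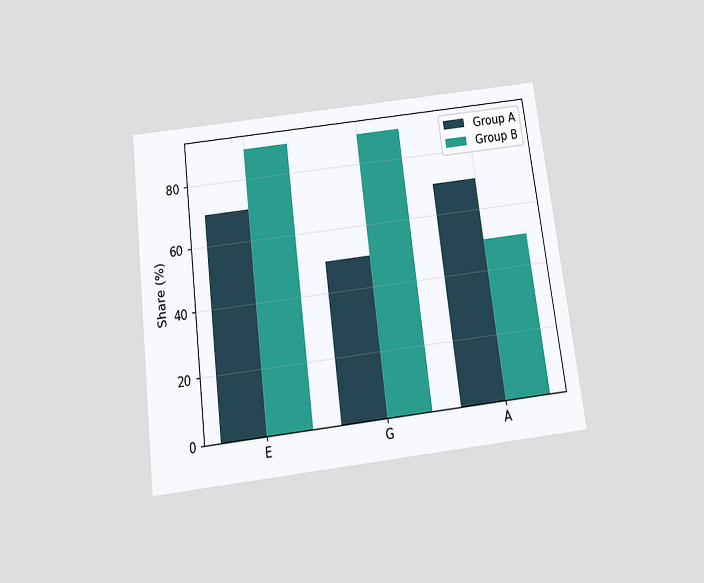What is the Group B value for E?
90%

The chart is tilted about 7° counter-clockwise and viewed slightly from below. The Group B bar at E reaches 90% on the y-axis.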